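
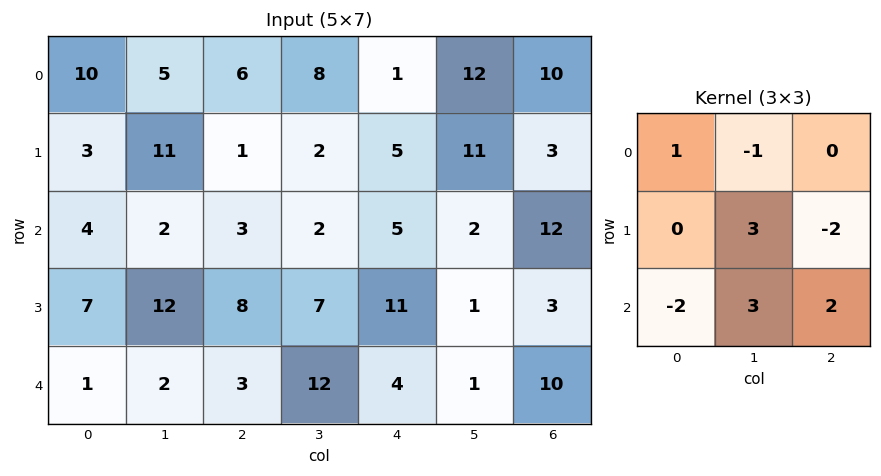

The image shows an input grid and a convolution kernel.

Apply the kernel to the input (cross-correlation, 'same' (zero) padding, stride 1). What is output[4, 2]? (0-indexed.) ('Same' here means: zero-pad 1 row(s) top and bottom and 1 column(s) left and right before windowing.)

-11

The receptive field on the zero-padded input at this output position is [12 8 7 / 2 3 12 / 0 0 0]. Elementwise product with the kernel and sum: 12·1 + 8·-1 + 3·3 + 12·-2 + 0·-2 + 0·3 + 0·2.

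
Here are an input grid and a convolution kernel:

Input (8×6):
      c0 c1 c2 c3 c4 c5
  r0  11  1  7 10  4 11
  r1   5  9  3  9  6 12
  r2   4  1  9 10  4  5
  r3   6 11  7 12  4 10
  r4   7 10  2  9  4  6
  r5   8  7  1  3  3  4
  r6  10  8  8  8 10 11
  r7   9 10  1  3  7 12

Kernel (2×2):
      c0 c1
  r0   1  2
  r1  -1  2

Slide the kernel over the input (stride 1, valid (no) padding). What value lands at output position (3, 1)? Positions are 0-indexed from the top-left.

19

The receptive field on the input at this output position is [11 7 / 10 2]. Elementwise product with the kernel and sum: 11·1 + 7·2 + 10·-1 + 2·2.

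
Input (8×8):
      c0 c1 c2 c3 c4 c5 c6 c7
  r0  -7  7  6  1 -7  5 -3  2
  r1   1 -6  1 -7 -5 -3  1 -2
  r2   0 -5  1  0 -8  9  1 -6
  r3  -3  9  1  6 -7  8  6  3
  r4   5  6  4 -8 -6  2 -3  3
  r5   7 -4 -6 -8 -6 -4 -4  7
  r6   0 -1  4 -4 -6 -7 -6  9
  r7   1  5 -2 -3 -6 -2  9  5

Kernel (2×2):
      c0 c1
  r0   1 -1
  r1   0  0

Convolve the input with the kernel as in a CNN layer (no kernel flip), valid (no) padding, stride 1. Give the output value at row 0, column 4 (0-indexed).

-12

The receptive field on the input at this output position is [-7 5 / -5 -3]. Elementwise product with the kernel and sum: -7·1 + 5·-1.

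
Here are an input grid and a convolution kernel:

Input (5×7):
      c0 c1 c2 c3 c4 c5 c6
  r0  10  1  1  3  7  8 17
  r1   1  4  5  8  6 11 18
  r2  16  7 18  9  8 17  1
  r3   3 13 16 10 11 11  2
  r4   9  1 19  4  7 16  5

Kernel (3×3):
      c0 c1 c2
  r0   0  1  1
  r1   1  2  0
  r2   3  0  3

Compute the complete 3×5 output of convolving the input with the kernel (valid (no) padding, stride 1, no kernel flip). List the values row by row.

113 66 109 113 80
96 125 131 105 110
138 87 131 117 87

Output[0,0]: The receptive field on the input at this output position is [10 1 1 / 1 4 5 / 16 7 18]. Elementwise product with the kernel and sum: 1·1 + 1·1 + 1·1 + 4·2 + 16·3 + 18·3.
Output[0,1]: The receptive field on the input at this output position is [1 1 3 / 4 5 8 / 7 18 9]. Elementwise product with the kernel and sum: 1·1 + 3·1 + 4·1 + 5·2 + 7·3 + 9·3.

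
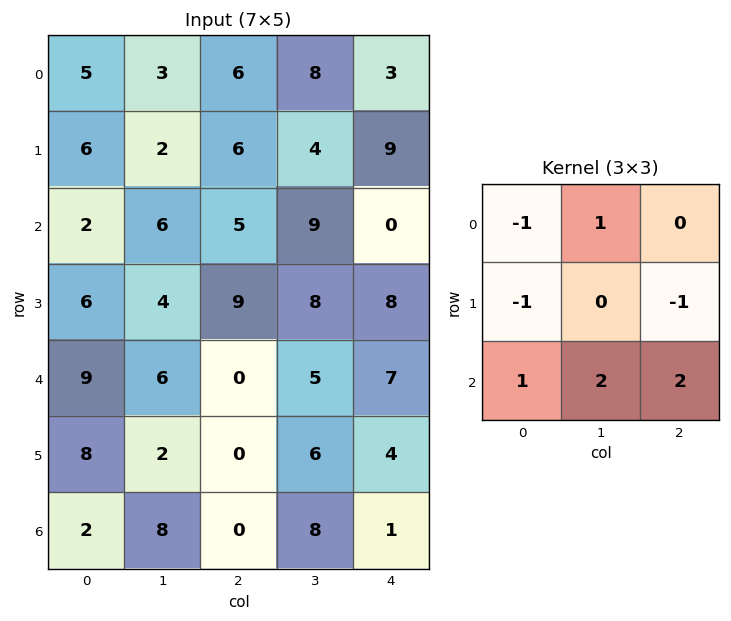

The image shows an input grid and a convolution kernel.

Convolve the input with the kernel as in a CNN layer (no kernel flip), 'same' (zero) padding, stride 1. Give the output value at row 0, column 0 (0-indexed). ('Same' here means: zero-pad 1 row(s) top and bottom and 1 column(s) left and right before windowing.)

13

The receptive field on the zero-padded input at this output position is [0 0 0 / 0 5 3 / 0 6 2]. Elementwise product with the kernel and sum: 0·-1 + 0·1 + 0·-1 + 3·-1 + 0·1 + 6·2 + 2·2.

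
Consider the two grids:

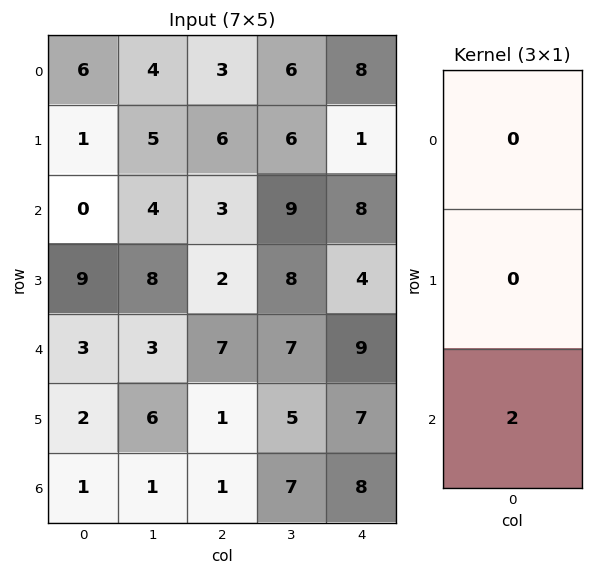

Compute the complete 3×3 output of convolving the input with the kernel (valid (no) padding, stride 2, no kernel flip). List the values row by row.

0 6 16
6 14 18
2 2 16

Output[0,0]: The receptive field on the input at this output position is [6 / 1 / 0]. Elementwise product with the kernel and sum: 0·2.
Output[0,1]: The receptive field on the input at this output position is [3 / 6 / 3]. Elementwise product with the kernel and sum: 3·2.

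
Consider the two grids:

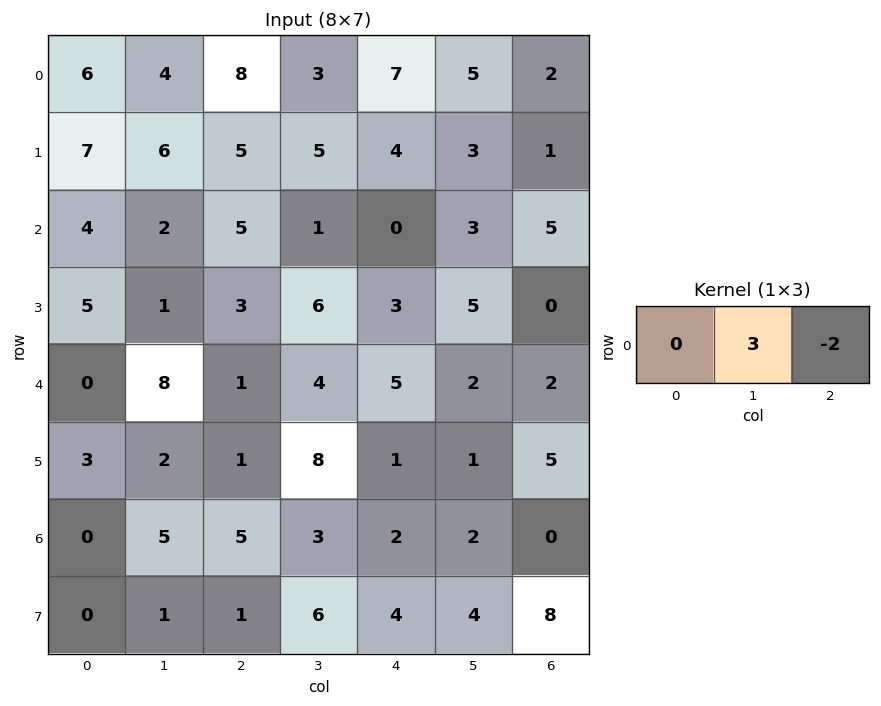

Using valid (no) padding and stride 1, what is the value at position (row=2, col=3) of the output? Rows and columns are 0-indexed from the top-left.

-6

The receptive field on the input at this output position is [1 0 3]. Elementwise product with the kernel and sum: 0·3 + 3·-2.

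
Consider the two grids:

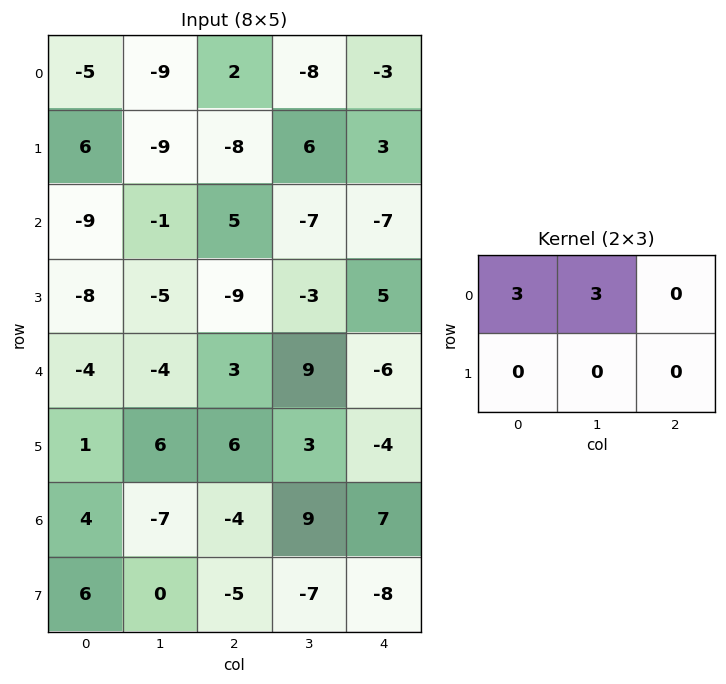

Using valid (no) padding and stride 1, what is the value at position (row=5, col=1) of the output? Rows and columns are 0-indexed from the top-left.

36

The receptive field on the input at this output position is [6 6 3 / -7 -4 9]. Elementwise product with the kernel and sum: 6·3 + 6·3.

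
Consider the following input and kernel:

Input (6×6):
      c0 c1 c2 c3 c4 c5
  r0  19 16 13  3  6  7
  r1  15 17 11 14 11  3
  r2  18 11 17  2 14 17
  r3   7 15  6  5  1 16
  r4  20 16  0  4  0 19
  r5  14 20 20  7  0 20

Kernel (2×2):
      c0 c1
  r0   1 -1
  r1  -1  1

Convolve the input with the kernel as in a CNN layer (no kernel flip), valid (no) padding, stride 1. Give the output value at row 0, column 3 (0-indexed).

The receptive field on the input at this output position is [3 6 / 14 11]. Elementwise product with the kernel and sum: 3·1 + 6·-1 + 14·-1 + 11·1.

-6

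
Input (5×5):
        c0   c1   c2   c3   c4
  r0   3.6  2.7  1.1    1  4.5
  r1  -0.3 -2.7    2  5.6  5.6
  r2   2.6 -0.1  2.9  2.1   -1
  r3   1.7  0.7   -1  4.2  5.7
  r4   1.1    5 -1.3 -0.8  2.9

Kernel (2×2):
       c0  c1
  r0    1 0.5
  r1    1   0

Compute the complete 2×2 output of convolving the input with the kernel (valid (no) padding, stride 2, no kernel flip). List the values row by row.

4.65 3.6
4.25 2.95

Output[0,0]: The receptive field on the input at this output position is [3.6 2.7 / -0.3 -2.7]. Elementwise product with the kernel and sum: 3.6·1 + 2.7·0.5 + -0.3·1.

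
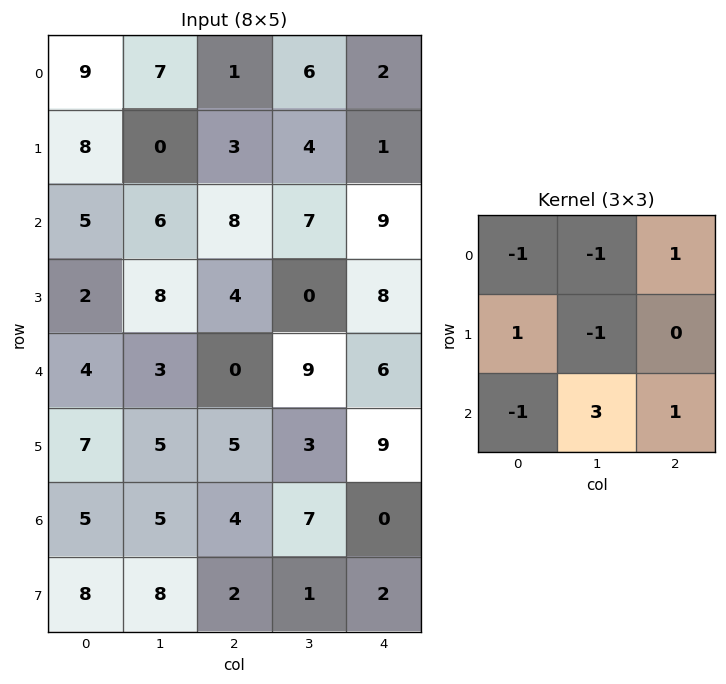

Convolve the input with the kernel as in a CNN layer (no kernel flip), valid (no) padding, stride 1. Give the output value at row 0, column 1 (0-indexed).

20

The receptive field on the input at this output position is [7 1 6 / 0 3 4 / 6 8 7]. Elementwise product with the kernel and sum: 7·-1 + 1·-1 + 6·1 + 0·1 + 3·-1 + 6·-1 + 8·3 + 7·1.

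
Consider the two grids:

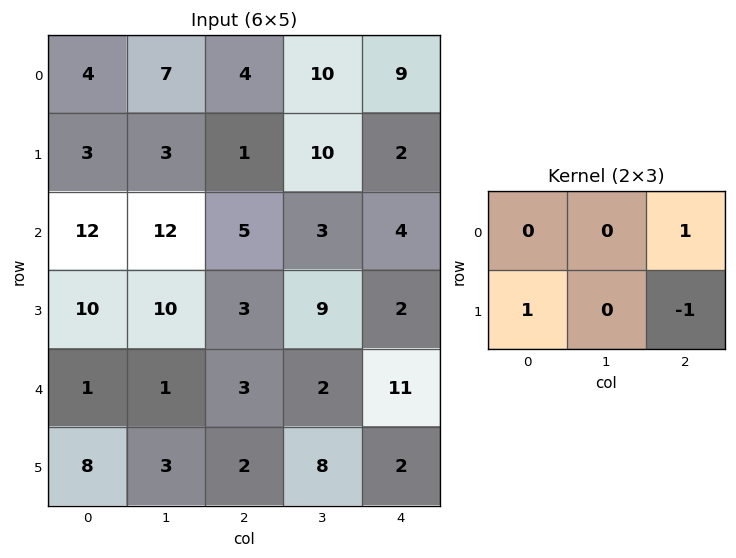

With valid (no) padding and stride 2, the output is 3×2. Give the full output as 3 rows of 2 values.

6 8
12 5
9 11

Output[0,0]: The receptive field on the input at this output position is [4 7 4 / 3 3 1]. Elementwise product with the kernel and sum: 4·1 + 3·1 + 1·-1.
Output[0,1]: The receptive field on the input at this output position is [4 10 9 / 1 10 2]. Elementwise product with the kernel and sum: 9·1 + 1·1 + 2·-1.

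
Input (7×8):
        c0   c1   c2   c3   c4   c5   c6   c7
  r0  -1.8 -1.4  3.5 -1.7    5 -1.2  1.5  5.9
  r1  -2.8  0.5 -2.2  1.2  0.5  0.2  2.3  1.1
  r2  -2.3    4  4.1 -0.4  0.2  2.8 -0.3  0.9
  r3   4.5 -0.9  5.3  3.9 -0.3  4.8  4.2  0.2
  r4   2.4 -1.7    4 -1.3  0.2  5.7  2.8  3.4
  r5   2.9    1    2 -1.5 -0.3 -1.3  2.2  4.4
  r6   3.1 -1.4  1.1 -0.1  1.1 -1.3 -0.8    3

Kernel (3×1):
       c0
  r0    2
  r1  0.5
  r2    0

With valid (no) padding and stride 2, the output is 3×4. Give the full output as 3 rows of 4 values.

Output[0,0]: The receptive field on the input at this output position is [-1.8 / -2.8 / -2.3]. Elementwise product with the kernel and sum: -1.8·2 + -2.8·0.5.

-5 5.9 10.25 4.15
-2.35 10.85 0.25 1.5
6.25 9 0.25 6.7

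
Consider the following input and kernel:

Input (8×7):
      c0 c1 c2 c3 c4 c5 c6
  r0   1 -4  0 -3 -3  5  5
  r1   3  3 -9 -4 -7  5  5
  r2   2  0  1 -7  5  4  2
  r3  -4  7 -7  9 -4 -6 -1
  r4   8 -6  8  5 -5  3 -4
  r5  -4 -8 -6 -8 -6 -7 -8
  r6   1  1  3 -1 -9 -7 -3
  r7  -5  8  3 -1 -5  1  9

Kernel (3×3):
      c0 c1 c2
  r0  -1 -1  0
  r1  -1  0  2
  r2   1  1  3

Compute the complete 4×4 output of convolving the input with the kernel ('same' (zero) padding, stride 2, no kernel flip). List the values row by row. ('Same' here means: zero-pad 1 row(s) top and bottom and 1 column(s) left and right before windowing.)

4 -20 17 5
14 19 13 -21
-36 -22 -39 -11
25 19 -2 32

Output[0,0]: The receptive field on the zero-padded input at this output position is [0 0 0 / 0 1 -4 / 0 3 3]. Elementwise product with the kernel and sum: 0·-1 + 0·-1 + 0·-1 + -4·2 + 0·1 + 3·1 + 3·3.
Output[0,1]: The receptive field on the zero-padded input at this output position is [0 0 0 / -4 0 -3 / 3 -9 -4]. Elementwise product with the kernel and sum: 0·-1 + 0·-1 + -4·-1 + -3·2 + 3·1 + -9·1 + -4·3.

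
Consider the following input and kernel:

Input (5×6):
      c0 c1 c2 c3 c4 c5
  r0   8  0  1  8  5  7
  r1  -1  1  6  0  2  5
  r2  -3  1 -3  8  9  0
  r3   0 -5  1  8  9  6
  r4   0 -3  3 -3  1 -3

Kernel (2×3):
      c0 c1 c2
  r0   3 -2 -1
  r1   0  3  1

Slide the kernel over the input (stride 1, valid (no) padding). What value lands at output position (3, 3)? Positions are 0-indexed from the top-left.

0

The receptive field on the input at this output position is [8 9 6 / -3 1 -3]. Elementwise product with the kernel and sum: 8·3 + 9·-2 + 6·-1 + 1·3 + -3·1.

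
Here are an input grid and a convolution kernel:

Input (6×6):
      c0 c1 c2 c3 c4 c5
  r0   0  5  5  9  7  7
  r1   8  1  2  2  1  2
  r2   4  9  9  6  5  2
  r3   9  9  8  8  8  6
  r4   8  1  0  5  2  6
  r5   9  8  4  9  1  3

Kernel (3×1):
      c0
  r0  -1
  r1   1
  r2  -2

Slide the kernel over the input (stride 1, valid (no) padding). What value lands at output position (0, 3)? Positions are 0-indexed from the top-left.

-19

The receptive field on the input at this output position is [9 / 2 / 6]. Elementwise product with the kernel and sum: 9·-1 + 2·1 + 6·-2.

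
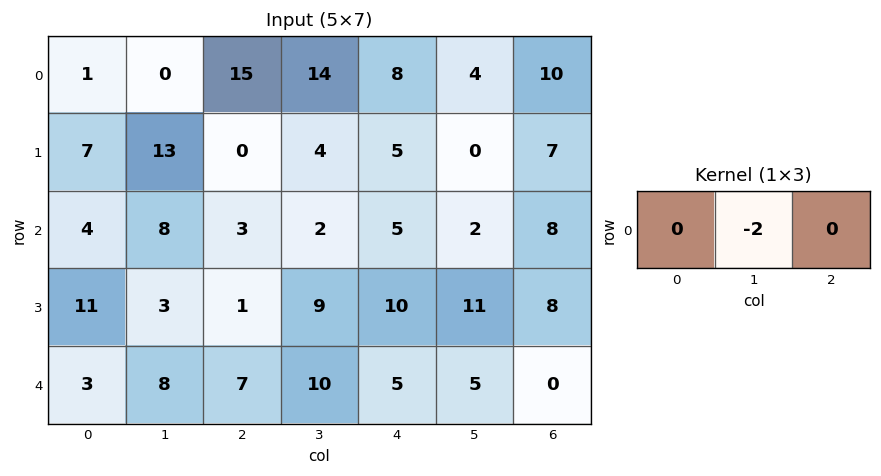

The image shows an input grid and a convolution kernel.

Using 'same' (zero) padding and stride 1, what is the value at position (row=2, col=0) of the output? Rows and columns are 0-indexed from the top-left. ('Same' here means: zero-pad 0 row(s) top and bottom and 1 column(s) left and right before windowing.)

The receptive field on the zero-padded input at this output position is [0 4 8]. Elementwise product with the kernel and sum: 4·-2.

-8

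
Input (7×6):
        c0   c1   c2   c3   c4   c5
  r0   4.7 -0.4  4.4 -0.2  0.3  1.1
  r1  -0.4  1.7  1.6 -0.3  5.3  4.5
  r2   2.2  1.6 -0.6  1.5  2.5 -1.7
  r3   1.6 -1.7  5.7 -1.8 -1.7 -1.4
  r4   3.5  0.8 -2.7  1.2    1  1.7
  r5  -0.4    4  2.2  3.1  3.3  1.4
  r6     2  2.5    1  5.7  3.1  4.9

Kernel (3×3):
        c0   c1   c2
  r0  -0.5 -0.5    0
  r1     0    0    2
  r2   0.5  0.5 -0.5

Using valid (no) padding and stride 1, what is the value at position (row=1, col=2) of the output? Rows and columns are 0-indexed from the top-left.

7.15

The receptive field on the input at this output position is [1.6 -0.3 5.3 / -0.6 1.5 2.5 / 5.7 -1.8 -1.7]. Elementwise product with the kernel and sum: 1.6·-0.5 + -0.3·-0.5 + 2.5·2 + 5.7·0.5 + -1.8·0.5 + -1.7·-0.5.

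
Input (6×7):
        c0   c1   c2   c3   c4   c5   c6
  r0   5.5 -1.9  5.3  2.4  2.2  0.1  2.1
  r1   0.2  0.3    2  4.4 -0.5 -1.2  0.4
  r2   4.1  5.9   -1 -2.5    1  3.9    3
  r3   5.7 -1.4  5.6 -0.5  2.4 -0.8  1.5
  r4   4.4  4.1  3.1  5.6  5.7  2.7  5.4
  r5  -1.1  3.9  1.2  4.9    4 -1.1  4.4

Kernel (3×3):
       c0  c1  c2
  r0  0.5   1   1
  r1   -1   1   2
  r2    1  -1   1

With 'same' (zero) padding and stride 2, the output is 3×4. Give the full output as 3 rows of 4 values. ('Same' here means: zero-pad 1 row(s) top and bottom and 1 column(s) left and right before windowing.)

Output[0,0]: The receptive field on the zero-padded input at this output position is [0 0 0 / 0 5.5 -1.9 / 0 0.2 0.3]. Elementwise product with the kernel and sum: 0·0.5 + 0·1 + 0·1 + 0·-1 + 5.5·1 + -1.9·2 + 0·1 + 0.2·-1 + 0.3·1.

1.8 14.7 3.7 0.4
9.3 -12.85 8.1 -3.4
21.9 22.2 6.65 -1.7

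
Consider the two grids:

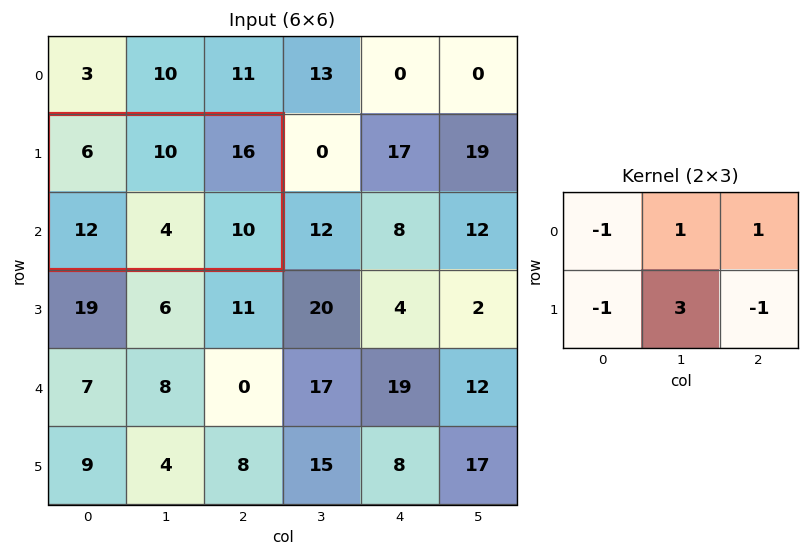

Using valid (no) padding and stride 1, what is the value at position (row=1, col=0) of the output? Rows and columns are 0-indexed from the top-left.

10

The receptive field on the input at this output position is [6 10 16 / 12 4 10]. Elementwise product with the kernel and sum: 6·-1 + 10·1 + 16·1 + 12·-1 + 4·3 + 10·-1.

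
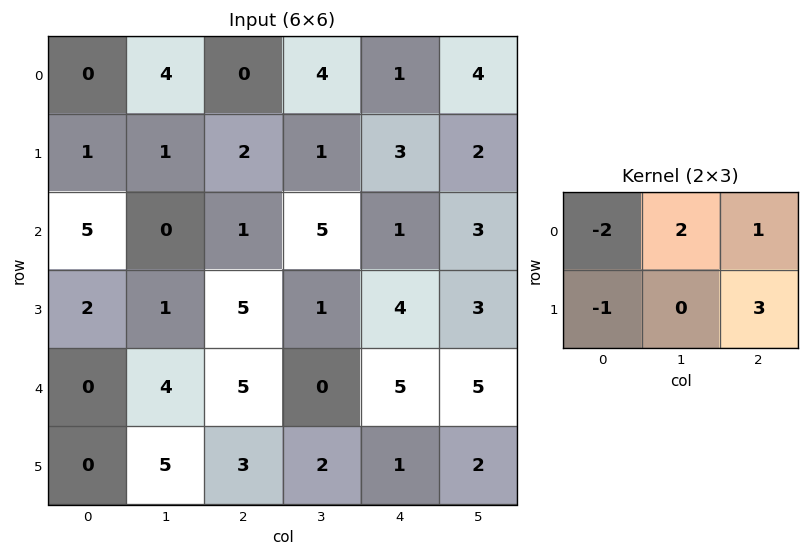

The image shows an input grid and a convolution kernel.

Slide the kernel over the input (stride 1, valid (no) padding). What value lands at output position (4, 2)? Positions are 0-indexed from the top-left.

The receptive field on the input at this output position is [5 0 5 / 3 2 1]. Elementwise product with the kernel and sum: 5·-2 + 0·2 + 5·1 + 3·-1 + 1·3.

-5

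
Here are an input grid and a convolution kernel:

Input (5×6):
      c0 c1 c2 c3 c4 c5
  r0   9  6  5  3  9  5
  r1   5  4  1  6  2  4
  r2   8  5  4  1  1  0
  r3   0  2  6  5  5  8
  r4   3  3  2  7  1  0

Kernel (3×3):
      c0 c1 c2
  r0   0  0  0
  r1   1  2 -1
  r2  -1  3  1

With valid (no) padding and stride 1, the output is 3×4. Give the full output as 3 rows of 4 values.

23 8 11 8
26 33 19 21
6 19 31 3

Output[0,0]: The receptive field on the input at this output position is [9 6 5 / 5 4 1 / 8 5 4]. Elementwise product with the kernel and sum: 5·1 + 4·2 + 1·-1 + 8·-1 + 5·3 + 4·1.
Output[0,1]: The receptive field on the input at this output position is [6 5 3 / 4 1 6 / 5 4 1]. Elementwise product with the kernel and sum: 4·1 + 1·2 + 6·-1 + 5·-1 + 4·3 + 1·1.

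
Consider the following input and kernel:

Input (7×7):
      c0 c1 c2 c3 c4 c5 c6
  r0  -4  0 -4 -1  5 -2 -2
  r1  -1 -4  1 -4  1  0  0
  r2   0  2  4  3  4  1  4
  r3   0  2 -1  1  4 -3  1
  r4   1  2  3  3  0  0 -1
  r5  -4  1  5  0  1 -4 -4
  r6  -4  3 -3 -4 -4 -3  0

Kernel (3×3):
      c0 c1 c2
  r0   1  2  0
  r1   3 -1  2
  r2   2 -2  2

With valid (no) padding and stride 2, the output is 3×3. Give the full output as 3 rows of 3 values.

Output[0,0]: The receptive field on the input at this output position is [-4 0 -4 / -1 -4 1 / 0 2 4]. Elementwise product with the kernel and sum: -4·1 + 0·2 + -1·3 + -4·-1 + 1·2 + 0·2 + 2·-2 + 4·2.
Output[0,1]: The receptive field on the input at this output position is [-4 -1 5 / 1 -4 1 / 4 3 4]. Elementwise product with the kernel and sum: -4·1 + -1·2 + 1·3 + -4·-1 + 1·2 + 4·2 + 3·-2 + 4·2.

3 13 18
4 14 21
-18 20 -3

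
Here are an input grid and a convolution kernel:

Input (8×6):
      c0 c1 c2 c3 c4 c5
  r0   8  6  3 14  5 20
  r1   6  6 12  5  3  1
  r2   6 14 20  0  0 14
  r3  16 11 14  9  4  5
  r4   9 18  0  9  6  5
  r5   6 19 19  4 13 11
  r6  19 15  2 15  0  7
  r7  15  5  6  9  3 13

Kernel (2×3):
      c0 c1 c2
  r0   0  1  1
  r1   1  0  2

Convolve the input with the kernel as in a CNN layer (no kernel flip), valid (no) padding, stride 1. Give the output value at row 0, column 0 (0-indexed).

39

The receptive field on the input at this output position is [8 6 3 / 6 6 12]. Elementwise product with the kernel and sum: 6·1 + 3·1 + 6·1 + 12·2.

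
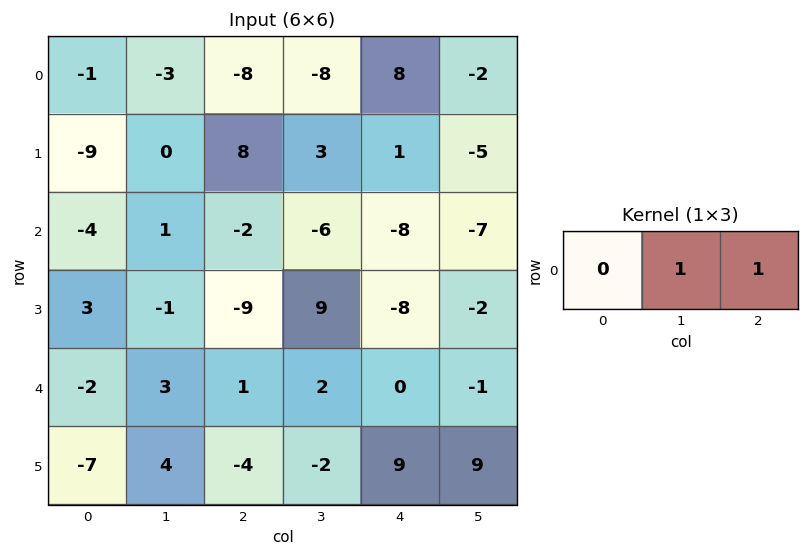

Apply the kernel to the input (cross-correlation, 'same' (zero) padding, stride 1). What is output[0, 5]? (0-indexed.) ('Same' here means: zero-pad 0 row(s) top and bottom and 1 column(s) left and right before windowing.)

-2

The receptive field on the zero-padded input at this output position is [8 -2 0]. Elementwise product with the kernel and sum: -2·1 + 0·1.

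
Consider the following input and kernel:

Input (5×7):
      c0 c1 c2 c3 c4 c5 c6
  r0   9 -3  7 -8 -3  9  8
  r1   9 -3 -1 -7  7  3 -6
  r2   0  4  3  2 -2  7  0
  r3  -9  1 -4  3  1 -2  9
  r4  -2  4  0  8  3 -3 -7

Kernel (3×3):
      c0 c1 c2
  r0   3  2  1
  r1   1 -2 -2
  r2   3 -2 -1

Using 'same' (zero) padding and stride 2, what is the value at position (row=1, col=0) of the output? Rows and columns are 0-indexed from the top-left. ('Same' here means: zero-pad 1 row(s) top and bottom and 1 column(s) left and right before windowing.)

The receptive field on the zero-padded input at this output position is [0 9 -3 / 0 0 4 / 0 -9 1]. Elementwise product with the kernel and sum: 0·3 + 9·2 + -3·1 + 0·1 + 0·-2 + 4·-2 + 0·3 + -9·-2 + 1·-1.

24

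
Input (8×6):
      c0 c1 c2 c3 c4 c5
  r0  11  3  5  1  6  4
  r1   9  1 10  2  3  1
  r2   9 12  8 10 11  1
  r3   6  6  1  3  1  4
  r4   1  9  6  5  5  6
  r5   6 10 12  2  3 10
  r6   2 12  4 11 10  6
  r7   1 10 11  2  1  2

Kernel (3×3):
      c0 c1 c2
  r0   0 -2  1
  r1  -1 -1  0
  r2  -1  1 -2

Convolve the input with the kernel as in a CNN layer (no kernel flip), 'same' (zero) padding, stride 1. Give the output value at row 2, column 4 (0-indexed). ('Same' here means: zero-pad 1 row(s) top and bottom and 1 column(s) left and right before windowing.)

The receptive field on the zero-padded input at this output position is [2 3 1 / 10 11 1 / 3 1 4]. Elementwise product with the kernel and sum: 3·-2 + 1·1 + 10·-1 + 11·-1 + 3·-1 + 1·1 + 4·-2.

-36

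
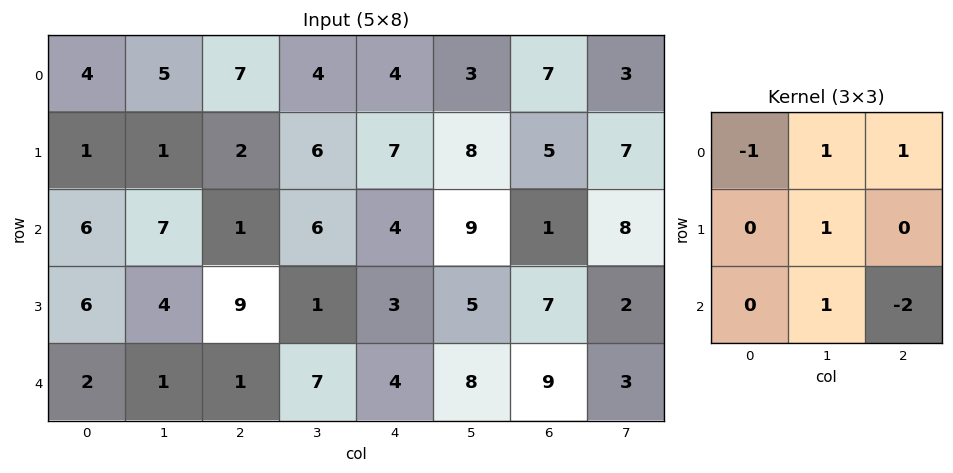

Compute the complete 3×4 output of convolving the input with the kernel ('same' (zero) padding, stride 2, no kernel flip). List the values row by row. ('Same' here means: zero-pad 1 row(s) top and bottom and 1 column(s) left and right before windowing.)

3 -3 -5 -2
6 15 6 8
12 7 11 13

Output[0,0]: The receptive field on the zero-padded input at this output position is [0 0 0 / 0 4 5 / 0 1 1]. Elementwise product with the kernel and sum: 0·-1 + 0·1 + 0·1 + 4·1 + 1·1 + 1·-2.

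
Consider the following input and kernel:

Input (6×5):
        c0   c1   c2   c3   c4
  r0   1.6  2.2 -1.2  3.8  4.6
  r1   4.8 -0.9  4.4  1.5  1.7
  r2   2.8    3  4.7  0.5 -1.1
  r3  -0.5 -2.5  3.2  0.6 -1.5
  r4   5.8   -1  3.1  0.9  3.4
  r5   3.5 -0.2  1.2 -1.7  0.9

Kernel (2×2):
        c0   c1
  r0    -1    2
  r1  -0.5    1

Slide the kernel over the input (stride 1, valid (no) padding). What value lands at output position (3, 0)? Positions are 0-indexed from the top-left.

The receptive field on the input at this output position is [-0.5 -2.5 / 5.8 -1]. Elementwise product with the kernel and sum: -0.5·-1 + -2.5·2 + 5.8·-0.5 + -1·1.

-8.4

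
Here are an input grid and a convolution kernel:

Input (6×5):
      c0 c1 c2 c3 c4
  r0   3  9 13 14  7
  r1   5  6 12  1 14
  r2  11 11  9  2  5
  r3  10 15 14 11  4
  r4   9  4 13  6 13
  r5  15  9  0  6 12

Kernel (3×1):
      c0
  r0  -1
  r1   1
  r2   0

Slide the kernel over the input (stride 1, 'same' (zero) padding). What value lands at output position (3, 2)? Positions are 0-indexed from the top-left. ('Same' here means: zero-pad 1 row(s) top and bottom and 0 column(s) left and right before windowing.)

5

The receptive field on the zero-padded input at this output position is [9 / 14 / 13]. Elementwise product with the kernel and sum: 9·-1 + 14·1.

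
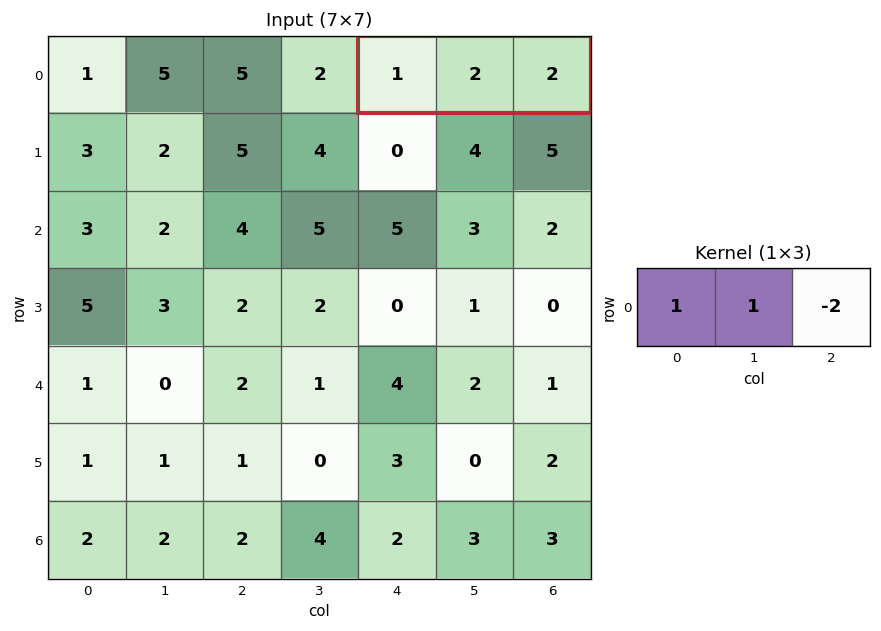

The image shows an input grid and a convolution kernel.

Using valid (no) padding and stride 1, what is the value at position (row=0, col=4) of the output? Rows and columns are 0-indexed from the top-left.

The receptive field on the input at this output position is [1 2 2]. Elementwise product with the kernel and sum: 1·1 + 2·1 + 2·-2.

-1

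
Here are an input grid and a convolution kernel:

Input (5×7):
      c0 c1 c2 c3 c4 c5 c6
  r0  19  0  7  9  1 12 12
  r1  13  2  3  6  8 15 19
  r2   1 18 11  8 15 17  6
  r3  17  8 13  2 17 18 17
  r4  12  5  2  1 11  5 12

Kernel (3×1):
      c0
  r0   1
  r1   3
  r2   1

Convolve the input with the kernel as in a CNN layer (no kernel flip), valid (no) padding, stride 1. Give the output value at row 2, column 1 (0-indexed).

The receptive field on the input at this output position is [18 / 8 / 5]. Elementwise product with the kernel and sum: 18·1 + 8·3 + 5·1.

47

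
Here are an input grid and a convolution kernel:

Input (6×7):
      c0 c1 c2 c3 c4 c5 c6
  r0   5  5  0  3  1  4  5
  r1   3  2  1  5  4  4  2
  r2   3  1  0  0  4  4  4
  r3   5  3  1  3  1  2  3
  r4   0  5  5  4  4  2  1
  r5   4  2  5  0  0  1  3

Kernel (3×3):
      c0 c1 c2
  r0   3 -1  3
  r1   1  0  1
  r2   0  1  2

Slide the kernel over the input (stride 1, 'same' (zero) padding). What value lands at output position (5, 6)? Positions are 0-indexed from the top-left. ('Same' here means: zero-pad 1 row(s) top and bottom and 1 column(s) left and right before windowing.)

The receptive field on the zero-padded input at this output position is [2 1 0 / 1 3 0 / 0 0 0]. Elementwise product with the kernel and sum: 2·3 + 1·-1 + 0·3 + 1·1 + 0·1 + 0·1 + 0·2.

6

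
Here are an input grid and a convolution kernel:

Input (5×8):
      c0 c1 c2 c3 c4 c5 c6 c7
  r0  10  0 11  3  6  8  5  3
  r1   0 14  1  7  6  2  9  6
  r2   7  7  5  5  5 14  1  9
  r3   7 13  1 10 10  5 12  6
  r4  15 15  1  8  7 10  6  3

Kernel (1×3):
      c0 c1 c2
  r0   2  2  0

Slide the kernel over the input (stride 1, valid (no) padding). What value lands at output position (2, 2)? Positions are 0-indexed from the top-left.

The receptive field on the input at this output position is [5 5 5]. Elementwise product with the kernel and sum: 5·2 + 5·2.

20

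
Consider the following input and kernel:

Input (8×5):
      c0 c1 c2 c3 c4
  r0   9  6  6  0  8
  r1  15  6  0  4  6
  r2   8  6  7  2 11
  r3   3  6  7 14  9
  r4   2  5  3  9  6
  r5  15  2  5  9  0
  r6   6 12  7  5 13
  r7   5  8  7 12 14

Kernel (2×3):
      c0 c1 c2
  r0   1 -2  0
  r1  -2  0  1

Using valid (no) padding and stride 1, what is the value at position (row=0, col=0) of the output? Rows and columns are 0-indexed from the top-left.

The receptive field on the input at this output position is [9 6 6 / 15 6 0]. Elementwise product with the kernel and sum: 9·1 + 6·-2 + 15·-2 + 0·1.

-33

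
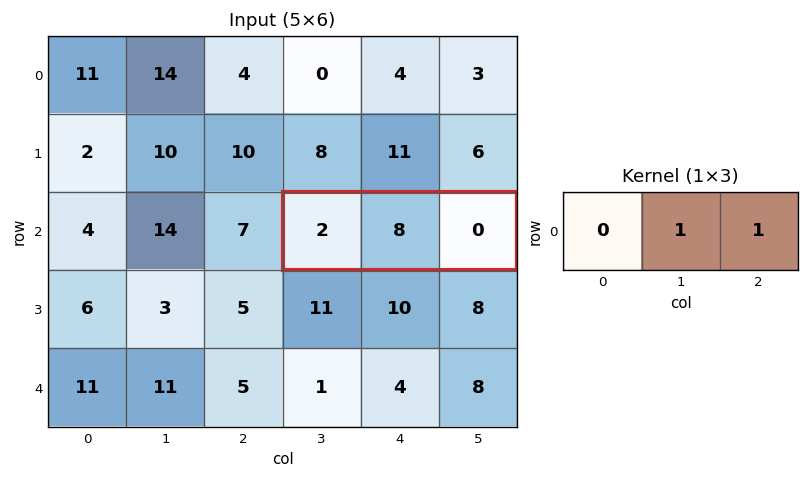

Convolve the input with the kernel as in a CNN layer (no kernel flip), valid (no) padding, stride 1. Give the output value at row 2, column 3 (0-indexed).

The receptive field on the input at this output position is [2 8 0]. Elementwise product with the kernel and sum: 8·1 + 0·1.

8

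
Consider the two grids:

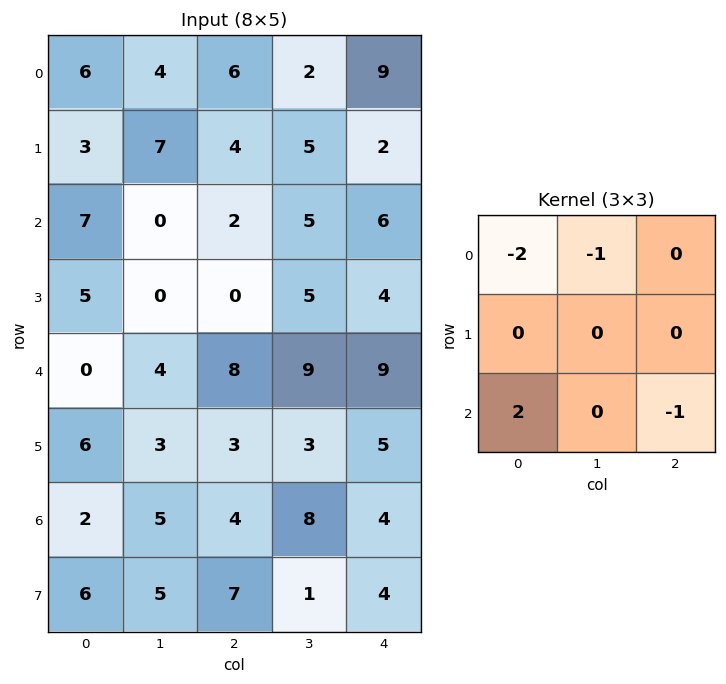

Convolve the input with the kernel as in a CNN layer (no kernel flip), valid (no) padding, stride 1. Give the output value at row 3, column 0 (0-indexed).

-1

The receptive field on the input at this output position is [5 0 0 / 0 4 8 / 6 3 3]. Elementwise product with the kernel and sum: 5·-2 + 0·-1 + 6·2 + 3·-1.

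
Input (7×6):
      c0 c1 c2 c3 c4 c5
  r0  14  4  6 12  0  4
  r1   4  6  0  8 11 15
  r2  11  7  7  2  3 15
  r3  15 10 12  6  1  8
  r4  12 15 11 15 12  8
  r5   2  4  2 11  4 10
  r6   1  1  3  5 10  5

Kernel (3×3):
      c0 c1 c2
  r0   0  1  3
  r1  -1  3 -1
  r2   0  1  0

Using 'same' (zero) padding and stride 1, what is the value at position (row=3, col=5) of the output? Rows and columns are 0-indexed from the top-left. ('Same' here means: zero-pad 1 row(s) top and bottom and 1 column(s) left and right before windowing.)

The receptive field on the zero-padded input at this output position is [3 15 0 / 1 8 0 / 12 8 0]. Elementwise product with the kernel and sum: 15·1 + 0·3 + 1·-1 + 8·3 + 0·-1 + 8·1.

46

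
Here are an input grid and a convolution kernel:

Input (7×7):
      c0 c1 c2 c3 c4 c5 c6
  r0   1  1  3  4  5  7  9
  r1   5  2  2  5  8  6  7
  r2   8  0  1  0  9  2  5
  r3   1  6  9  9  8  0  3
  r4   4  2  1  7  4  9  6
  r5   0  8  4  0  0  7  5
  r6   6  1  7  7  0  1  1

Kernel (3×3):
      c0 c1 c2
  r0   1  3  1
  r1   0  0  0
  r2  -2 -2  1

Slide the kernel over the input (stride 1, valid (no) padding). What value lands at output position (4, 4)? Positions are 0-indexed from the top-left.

The receptive field on the input at this output position is [4 9 6 / 0 7 5 / 0 1 1]. Elementwise product with the kernel and sum: 4·1 + 9·3 + 6·1 + 0·-2 + 1·-2 + 1·1.

36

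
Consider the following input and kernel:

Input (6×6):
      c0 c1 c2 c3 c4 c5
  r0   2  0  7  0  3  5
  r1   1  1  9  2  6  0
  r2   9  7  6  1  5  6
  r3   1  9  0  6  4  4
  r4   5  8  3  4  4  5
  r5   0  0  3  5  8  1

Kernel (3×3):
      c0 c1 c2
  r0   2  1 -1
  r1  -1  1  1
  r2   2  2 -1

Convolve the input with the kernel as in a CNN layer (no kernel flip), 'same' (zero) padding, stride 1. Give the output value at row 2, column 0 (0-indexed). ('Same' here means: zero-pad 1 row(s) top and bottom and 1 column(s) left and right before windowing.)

The receptive field on the zero-padded input at this output position is [0 1 1 / 0 9 7 / 0 1 9]. Elementwise product with the kernel and sum: 0·2 + 1·1 + 1·-1 + 0·-1 + 9·1 + 7·1 + 0·2 + 1·2 + 9·-1.

9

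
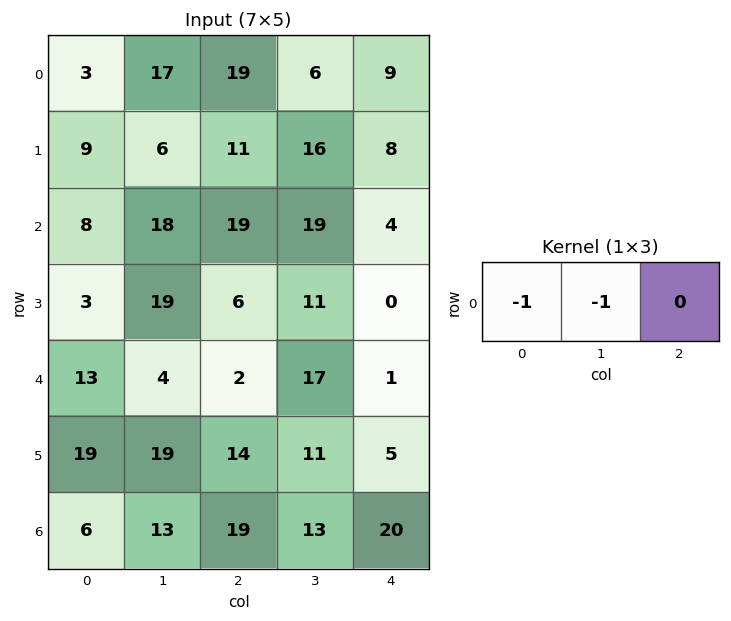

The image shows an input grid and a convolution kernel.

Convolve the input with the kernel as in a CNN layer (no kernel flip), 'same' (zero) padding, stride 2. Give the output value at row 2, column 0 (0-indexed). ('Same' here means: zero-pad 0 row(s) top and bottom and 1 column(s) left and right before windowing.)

-13

The receptive field on the zero-padded input at this output position is [0 13 4]. Elementwise product with the kernel and sum: 0·-1 + 13·-1.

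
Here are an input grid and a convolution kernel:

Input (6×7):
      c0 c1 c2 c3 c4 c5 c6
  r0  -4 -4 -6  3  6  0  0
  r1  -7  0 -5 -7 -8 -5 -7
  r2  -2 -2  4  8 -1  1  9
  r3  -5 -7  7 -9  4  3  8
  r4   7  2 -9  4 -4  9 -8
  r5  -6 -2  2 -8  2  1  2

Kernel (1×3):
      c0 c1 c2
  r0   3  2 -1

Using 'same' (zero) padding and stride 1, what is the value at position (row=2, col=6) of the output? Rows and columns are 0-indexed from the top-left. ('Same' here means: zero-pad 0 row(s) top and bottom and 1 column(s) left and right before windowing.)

The receptive field on the zero-padded input at this output position is [1 9 0]. Elementwise product with the kernel and sum: 1·3 + 9·2 + 0·-1.

21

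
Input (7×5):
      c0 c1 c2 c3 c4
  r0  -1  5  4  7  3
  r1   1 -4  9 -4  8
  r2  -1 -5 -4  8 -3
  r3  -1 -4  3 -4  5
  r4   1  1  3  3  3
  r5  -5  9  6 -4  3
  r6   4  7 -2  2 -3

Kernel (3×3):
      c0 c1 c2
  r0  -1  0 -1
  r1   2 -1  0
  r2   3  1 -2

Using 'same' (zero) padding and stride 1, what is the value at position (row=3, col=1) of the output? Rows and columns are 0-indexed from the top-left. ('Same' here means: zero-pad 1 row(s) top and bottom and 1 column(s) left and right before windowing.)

The receptive field on the zero-padded input at this output position is [-1 -5 -4 / -1 -4 3 / 1 1 3]. Elementwise product with the kernel and sum: -1·-1 + -4·-1 + -1·2 + -4·-1 + 1·3 + 1·1 + 3·-2.

5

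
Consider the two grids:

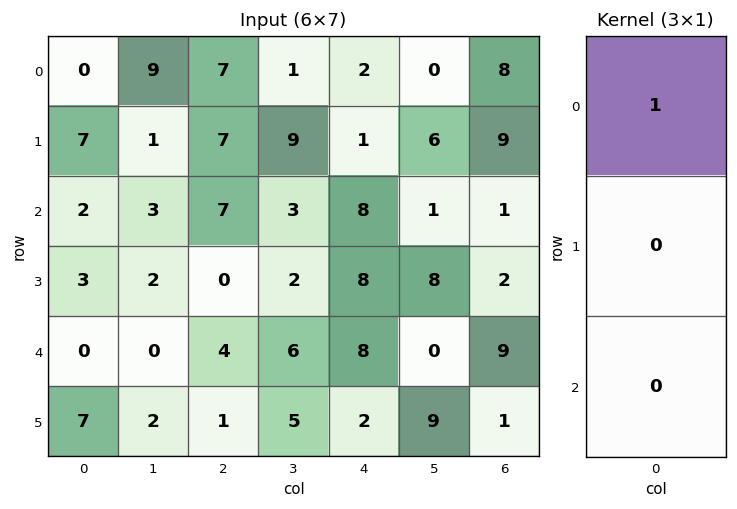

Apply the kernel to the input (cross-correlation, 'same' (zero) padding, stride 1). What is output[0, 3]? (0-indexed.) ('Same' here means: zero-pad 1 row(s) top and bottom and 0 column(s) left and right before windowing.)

0

The receptive field on the zero-padded input at this output position is [0 / 1 / 9]. Elementwise product with the kernel and sum: 0·1.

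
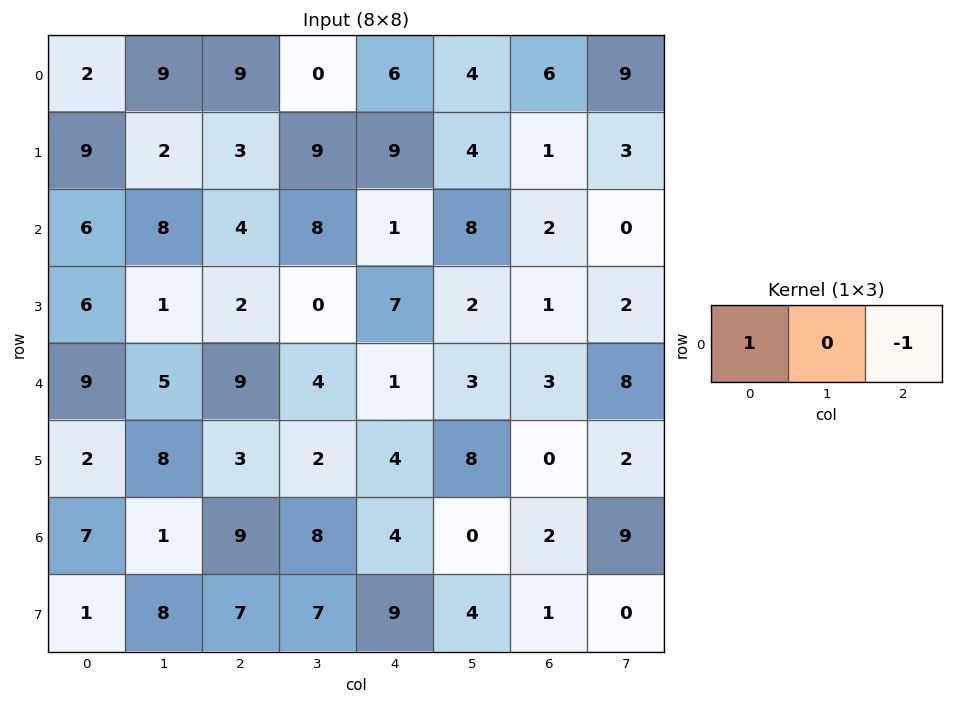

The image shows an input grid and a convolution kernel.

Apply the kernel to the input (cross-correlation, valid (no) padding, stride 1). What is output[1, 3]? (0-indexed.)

5

The receptive field on the input at this output position is [9 9 4]. Elementwise product with the kernel and sum: 9·1 + 4·-1.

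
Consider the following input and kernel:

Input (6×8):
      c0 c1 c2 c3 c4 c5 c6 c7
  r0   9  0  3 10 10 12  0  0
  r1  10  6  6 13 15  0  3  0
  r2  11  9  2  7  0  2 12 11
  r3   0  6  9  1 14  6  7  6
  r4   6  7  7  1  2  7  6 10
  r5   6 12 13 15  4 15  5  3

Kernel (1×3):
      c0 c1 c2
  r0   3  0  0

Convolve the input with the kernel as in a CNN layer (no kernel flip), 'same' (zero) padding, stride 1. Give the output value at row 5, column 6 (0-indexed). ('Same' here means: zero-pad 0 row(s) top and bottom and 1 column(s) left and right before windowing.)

The receptive field on the zero-padded input at this output position is [15 5 3]. Elementwise product with the kernel and sum: 15·3.

45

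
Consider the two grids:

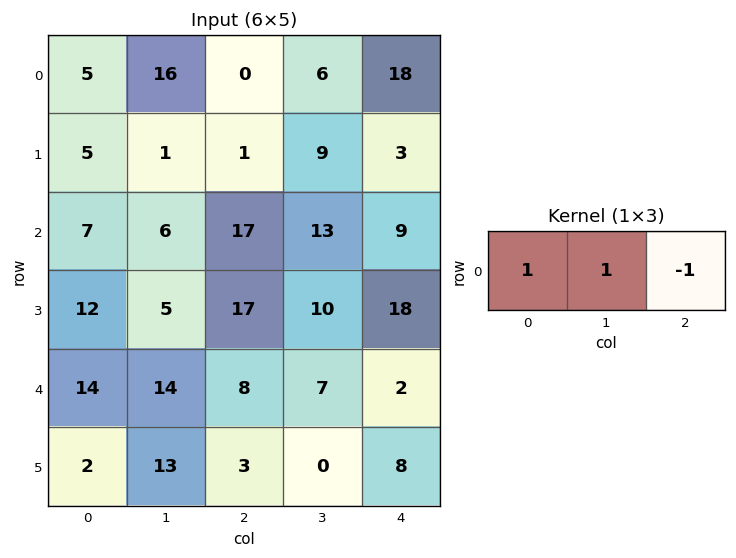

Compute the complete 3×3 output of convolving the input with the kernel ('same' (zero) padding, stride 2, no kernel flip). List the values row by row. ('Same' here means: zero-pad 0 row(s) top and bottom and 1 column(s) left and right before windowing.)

-11 10 24
1 10 22
0 15 9

Output[0,0]: The receptive field on the zero-padded input at this output position is [0 5 16]. Elementwise product with the kernel and sum: 0·1 + 5·1 + 16·-1.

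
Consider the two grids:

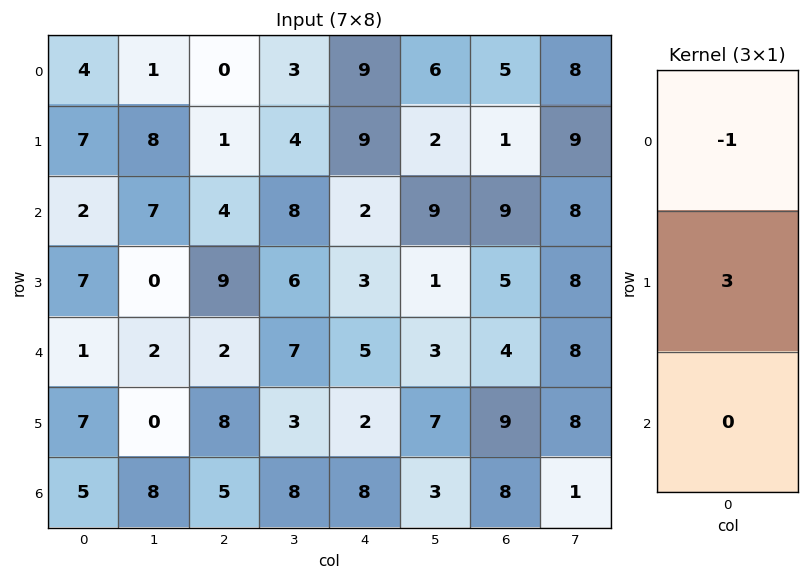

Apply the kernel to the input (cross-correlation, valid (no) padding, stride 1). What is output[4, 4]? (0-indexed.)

1

The receptive field on the input at this output position is [5 / 2 / 8]. Elementwise product with the kernel and sum: 5·-1 + 2·3.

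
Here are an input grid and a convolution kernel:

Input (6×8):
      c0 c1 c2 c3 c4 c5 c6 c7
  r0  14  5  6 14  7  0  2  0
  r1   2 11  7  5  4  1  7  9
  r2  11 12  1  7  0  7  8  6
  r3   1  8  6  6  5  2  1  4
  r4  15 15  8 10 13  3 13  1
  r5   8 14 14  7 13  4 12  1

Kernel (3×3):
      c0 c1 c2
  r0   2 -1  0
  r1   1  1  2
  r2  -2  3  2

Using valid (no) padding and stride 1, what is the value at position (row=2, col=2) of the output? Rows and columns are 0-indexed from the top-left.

The receptive field on the input at this output position is [1 7 0 / 6 6 5 / 8 10 13]. Elementwise product with the kernel and sum: 1·2 + 7·-1 + 6·1 + 6·1 + 5·2 + 8·-2 + 10·3 + 13·2.

57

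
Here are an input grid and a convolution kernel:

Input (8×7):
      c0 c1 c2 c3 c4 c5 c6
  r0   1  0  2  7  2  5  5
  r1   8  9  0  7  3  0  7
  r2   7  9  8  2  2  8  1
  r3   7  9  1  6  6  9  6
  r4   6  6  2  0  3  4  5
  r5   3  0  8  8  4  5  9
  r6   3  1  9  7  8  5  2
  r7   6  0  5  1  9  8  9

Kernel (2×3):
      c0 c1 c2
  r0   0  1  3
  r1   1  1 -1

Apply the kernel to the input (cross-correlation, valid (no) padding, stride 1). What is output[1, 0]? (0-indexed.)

The receptive field on the input at this output position is [8 9 0 / 7 9 8]. Elementwise product with the kernel and sum: 9·1 + 0·3 + 7·1 + 9·1 + 8·-1.

17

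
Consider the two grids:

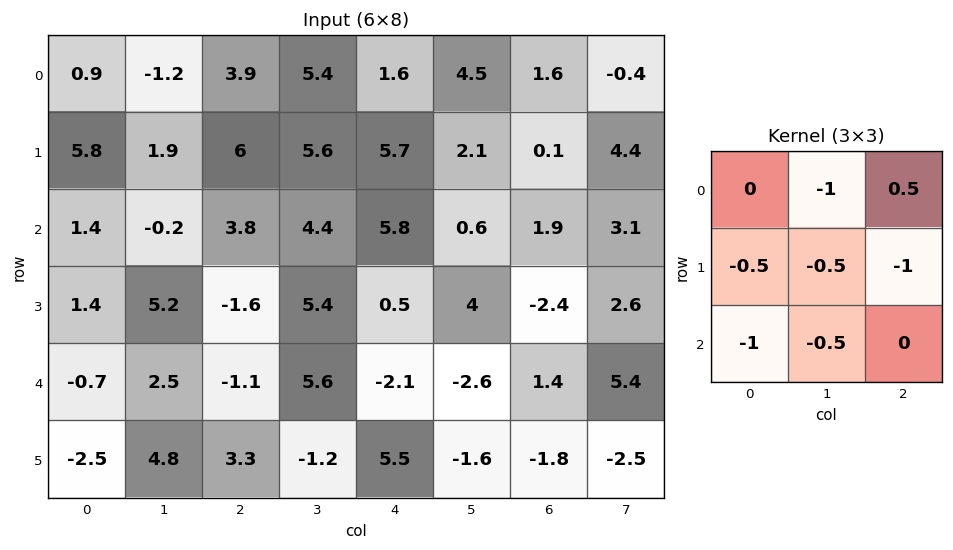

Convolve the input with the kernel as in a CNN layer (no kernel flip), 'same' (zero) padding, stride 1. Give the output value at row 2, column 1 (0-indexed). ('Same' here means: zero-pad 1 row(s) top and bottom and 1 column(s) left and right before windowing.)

-7.3

The receptive field on the zero-padded input at this output position is [5.8 1.9 6 / 1.4 -0.2 3.8 / 1.4 5.2 -1.6]. Elementwise product with the kernel and sum: 1.9·-1 + 6·0.5 + 1.4·-0.5 + -0.2·-0.5 + 3.8·-1 + 1.4·-1 + 5.2·-0.5.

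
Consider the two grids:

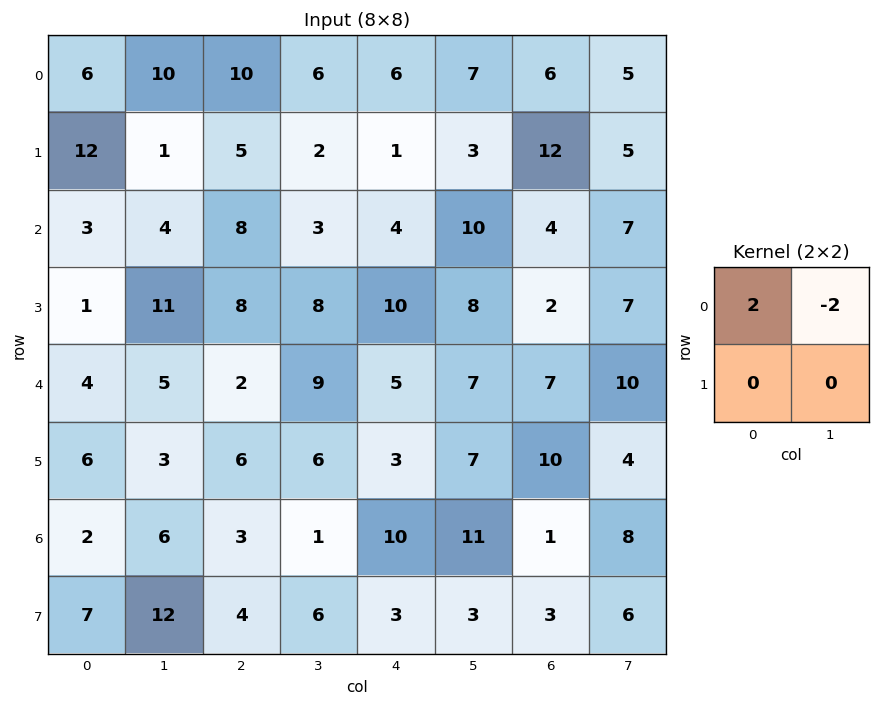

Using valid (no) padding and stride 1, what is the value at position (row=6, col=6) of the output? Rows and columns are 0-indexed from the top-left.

-14

The receptive field on the input at this output position is [1 8 / 3 6]. Elementwise product with the kernel and sum: 1·2 + 8·-2.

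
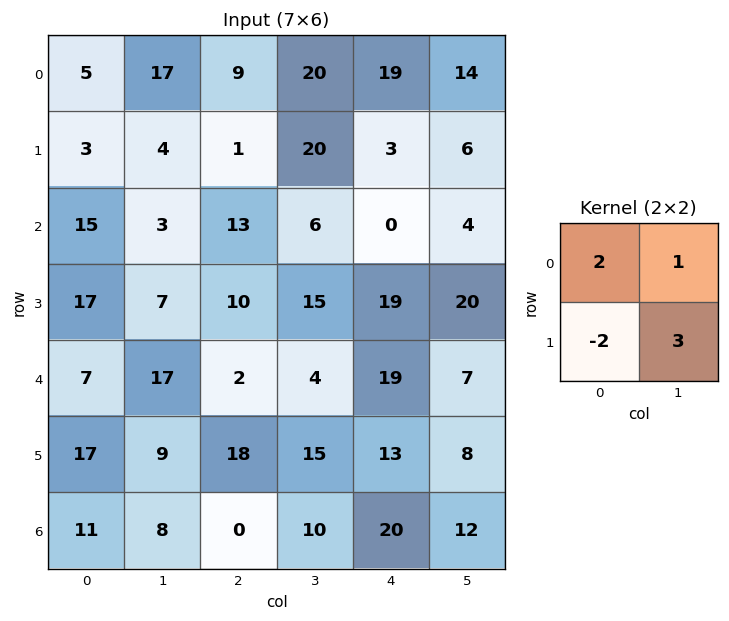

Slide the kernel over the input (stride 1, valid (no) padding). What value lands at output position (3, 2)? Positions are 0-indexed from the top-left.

The receptive field on the input at this output position is [10 15 / 2 4]. Elementwise product with the kernel and sum: 10·2 + 15·1 + 2·-2 + 4·3.

43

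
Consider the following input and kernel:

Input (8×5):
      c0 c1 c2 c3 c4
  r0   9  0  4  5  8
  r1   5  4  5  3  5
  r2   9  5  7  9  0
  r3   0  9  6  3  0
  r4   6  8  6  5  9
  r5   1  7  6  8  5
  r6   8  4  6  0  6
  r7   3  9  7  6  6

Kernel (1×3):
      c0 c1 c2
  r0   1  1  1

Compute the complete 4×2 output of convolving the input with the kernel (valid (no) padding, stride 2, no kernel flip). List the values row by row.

13 17
21 16
20 20
18 12

Output[0,0]: The receptive field on the input at this output position is [9 0 4]. Elementwise product with the kernel and sum: 9·1 + 0·1 + 4·1.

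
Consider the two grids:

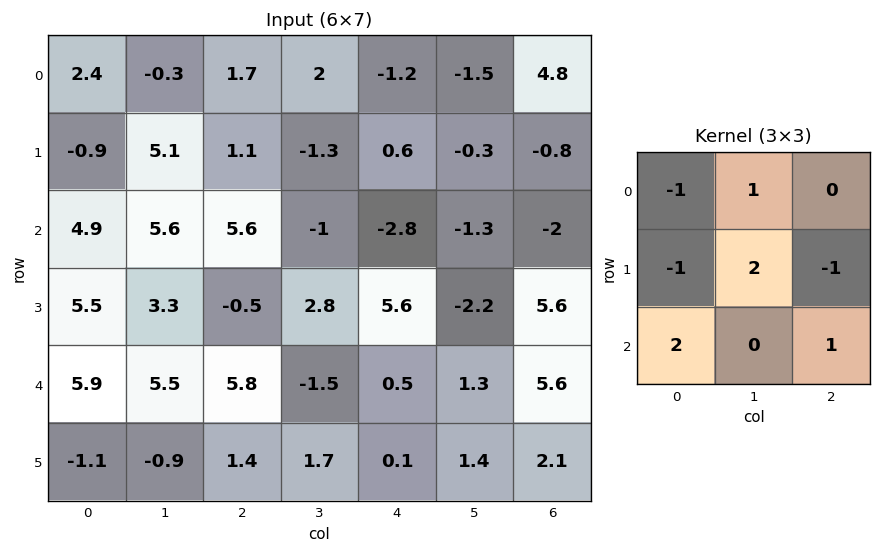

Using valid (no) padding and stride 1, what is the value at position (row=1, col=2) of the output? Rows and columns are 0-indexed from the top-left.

The receptive field on the input at this output position is [1.1 -1.3 0.6 / 5.6 -1 -2.8 / -0.5 2.8 5.6]. Elementwise product with the kernel and sum: 1.1·-1 + -1.3·1 + 5.6·-1 + -1·2 + -2.8·-1 + -0.5·2 + 5.6·1.

-2.6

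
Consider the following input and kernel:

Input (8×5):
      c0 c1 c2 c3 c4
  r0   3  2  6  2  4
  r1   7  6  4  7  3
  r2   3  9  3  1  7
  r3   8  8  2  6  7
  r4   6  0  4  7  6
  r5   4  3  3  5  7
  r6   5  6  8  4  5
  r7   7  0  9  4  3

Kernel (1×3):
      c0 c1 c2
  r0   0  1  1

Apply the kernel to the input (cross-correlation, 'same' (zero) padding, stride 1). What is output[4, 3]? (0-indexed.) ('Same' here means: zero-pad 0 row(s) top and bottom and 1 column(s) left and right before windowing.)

13

The receptive field on the zero-padded input at this output position is [4 7 6]. Elementwise product with the kernel and sum: 7·1 + 6·1.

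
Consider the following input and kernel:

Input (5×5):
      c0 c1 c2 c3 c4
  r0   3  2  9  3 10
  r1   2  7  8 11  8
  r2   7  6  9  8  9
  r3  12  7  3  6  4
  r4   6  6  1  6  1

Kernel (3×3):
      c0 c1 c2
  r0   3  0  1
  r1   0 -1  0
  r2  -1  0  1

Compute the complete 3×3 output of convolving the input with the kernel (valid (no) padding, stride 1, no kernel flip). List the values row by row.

13 3 26
-1 22 25
18 23 30

Output[0,0]: The receptive field on the input at this output position is [3 2 9 / 2 7 8 / 7 6 9]. Elementwise product with the kernel and sum: 3·3 + 9·1 + 7·-1 + 7·-1 + 9·1.
Output[0,1]: The receptive field on the input at this output position is [2 9 3 / 7 8 11 / 6 9 8]. Elementwise product with the kernel and sum: 2·3 + 3·1 + 8·-1 + 6·-1 + 8·1.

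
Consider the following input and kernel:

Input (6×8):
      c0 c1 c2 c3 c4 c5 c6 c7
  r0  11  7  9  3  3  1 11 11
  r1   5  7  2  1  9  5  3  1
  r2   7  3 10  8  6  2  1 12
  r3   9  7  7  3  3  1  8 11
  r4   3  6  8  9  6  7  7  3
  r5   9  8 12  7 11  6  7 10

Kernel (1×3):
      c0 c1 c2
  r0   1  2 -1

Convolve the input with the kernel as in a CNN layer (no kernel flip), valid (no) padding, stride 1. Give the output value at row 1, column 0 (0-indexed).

The receptive field on the input at this output position is [5 7 2]. Elementwise product with the kernel and sum: 5·1 + 7·2 + 2·-1.

17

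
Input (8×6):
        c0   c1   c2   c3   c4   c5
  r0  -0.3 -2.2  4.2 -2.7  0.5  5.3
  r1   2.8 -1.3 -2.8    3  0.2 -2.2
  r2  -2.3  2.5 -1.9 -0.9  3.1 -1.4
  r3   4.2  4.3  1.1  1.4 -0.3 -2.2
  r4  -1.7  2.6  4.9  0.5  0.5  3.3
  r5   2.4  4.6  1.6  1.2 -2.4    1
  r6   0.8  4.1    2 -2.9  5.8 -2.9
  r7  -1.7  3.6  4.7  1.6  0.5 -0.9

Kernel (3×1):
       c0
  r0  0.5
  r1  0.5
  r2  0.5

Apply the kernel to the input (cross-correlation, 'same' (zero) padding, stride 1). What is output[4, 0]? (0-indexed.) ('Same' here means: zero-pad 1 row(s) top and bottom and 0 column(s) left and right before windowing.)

The receptive field on the zero-padded input at this output position is [4.2 / -1.7 / 2.4]. Elementwise product with the kernel and sum: 4.2·0.5 + -1.7·0.5 + 2.4·0.5.

2.45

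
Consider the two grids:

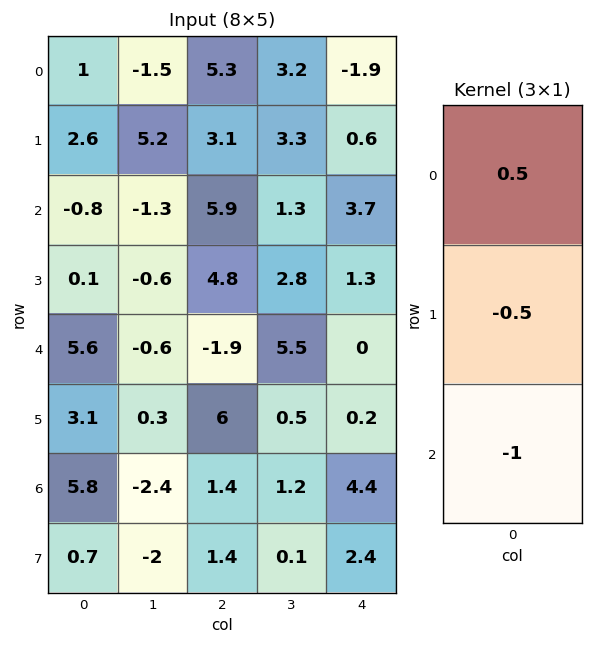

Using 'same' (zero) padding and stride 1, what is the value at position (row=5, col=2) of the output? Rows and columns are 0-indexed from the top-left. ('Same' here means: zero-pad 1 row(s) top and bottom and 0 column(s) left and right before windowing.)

The receptive field on the zero-padded input at this output position is [-1.9 / 6 / 1.4]. Elementwise product with the kernel and sum: -1.9·0.5 + 6·-0.5 + 1.4·-1.

-5.35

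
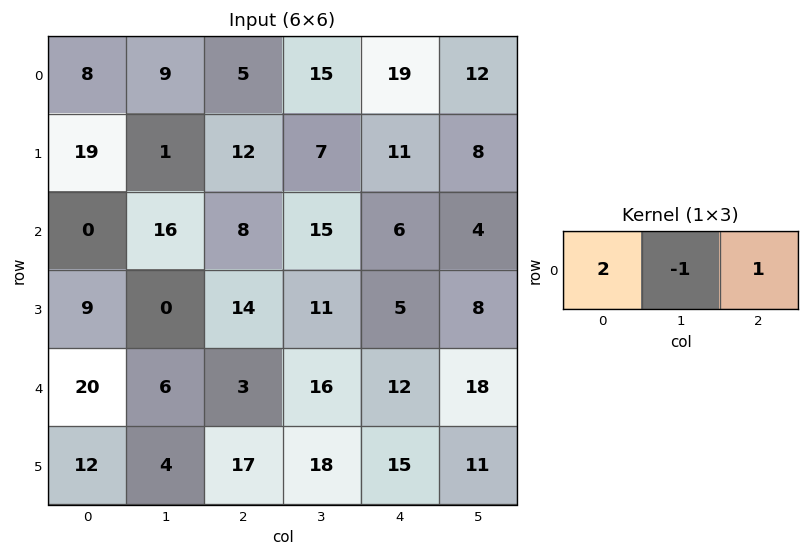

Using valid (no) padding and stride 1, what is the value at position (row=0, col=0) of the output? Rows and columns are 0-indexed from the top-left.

The receptive field on the input at this output position is [8 9 5]. Elementwise product with the kernel and sum: 8·2 + 9·-1 + 5·1.

12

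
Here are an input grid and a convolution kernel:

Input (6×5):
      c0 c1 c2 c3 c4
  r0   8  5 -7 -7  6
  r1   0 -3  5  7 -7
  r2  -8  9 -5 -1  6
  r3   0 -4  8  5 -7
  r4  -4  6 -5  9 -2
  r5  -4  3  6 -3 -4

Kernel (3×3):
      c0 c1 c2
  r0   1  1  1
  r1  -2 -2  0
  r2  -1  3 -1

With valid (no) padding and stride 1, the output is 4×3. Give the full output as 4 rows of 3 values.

52 -36 -36
-20 24 31
31 -35 8
7 25 -13

Output[0,0]: The receptive field on the input at this output position is [8 5 -7 / 0 -3 5 / -8 9 -5]. Elementwise product with the kernel and sum: 8·1 + 5·1 + -7·1 + 0·-2 + -3·-2 + -8·-1 + 9·3 + -5·-1.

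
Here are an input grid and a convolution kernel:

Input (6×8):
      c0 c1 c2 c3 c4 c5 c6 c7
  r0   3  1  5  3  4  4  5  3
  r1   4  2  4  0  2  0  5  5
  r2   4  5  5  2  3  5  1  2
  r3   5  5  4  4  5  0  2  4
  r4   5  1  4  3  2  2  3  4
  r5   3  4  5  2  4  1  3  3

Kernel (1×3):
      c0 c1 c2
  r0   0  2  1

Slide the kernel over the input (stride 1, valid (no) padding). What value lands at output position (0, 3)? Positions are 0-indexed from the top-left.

12

The receptive field on the input at this output position is [3 4 4]. Elementwise product with the kernel and sum: 4·2 + 4·1.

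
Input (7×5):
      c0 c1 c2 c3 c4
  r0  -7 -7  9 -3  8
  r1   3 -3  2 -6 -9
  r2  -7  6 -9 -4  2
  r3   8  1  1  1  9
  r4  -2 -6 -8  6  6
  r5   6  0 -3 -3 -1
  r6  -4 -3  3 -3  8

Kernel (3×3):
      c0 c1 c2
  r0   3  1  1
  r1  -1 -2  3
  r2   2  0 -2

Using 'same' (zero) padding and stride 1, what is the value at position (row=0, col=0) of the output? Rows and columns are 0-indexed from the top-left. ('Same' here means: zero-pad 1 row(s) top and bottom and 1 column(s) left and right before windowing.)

The receptive field on the zero-padded input at this output position is [0 0 0 / 0 -7 -7 / 0 3 -3]. Elementwise product with the kernel and sum: 0·3 + 0·1 + 0·1 + 0·-1 + -7·-2 + -7·3 + 0·2 + -3·-2.

-1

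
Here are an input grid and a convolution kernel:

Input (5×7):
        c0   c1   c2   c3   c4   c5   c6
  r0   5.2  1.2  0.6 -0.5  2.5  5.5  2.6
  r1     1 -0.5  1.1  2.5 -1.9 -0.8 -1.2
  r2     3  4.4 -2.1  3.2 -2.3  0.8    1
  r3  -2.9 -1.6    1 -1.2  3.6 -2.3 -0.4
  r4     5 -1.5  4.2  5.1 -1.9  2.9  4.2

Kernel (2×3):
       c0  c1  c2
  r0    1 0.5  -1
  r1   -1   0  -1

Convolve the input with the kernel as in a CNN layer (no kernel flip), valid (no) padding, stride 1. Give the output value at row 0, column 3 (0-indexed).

The receptive field on the input at this output position is [-0.5 2.5 5.5 / 2.5 -1.9 -0.8]. Elementwise product with the kernel and sum: -0.5·1 + 2.5·0.5 + 5.5·-1 + 2.5·-1 + -0.8·-1.

-6.45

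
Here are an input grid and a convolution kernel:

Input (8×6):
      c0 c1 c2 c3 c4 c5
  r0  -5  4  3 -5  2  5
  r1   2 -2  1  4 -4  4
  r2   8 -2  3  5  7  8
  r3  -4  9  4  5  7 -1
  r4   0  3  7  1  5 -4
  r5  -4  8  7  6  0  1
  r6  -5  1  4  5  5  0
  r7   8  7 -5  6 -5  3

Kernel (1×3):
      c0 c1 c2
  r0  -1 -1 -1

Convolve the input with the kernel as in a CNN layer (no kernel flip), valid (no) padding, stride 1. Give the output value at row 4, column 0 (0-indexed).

-10

The receptive field on the input at this output position is [0 3 7]. Elementwise product with the kernel and sum: 0·-1 + 3·-1 + 7·-1.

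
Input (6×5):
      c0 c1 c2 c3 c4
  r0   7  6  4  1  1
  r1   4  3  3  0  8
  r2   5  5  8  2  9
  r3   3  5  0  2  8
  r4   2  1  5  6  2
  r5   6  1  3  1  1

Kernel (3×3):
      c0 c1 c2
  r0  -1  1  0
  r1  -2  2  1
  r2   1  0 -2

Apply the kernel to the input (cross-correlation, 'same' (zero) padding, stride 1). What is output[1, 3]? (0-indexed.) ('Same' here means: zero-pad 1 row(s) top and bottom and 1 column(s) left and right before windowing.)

The receptive field on the zero-padded input at this output position is [4 1 1 / 3 0 8 / 8 2 9]. Elementwise product with the kernel and sum: 4·-1 + 1·1 + 3·-2 + 0·2 + 8·1 + 8·1 + 9·-2.

-11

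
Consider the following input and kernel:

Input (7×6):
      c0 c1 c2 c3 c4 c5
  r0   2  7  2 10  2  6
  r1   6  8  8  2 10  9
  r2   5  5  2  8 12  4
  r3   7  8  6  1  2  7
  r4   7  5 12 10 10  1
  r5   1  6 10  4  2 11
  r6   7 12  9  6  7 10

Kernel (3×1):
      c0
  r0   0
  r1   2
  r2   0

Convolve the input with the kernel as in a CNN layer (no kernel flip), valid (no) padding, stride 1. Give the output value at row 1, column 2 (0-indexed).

4

The receptive field on the input at this output position is [8 / 2 / 6]. Elementwise product with the kernel and sum: 2·2.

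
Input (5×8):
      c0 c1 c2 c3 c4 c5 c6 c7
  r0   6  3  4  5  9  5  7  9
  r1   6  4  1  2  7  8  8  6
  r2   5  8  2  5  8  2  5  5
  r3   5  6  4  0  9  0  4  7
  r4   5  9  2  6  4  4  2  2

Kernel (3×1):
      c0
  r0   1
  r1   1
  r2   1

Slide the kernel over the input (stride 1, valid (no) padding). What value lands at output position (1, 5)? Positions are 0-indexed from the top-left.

The receptive field on the input at this output position is [8 / 2 / 0]. Elementwise product with the kernel and sum: 8·1 + 2·1 + 0·1.

10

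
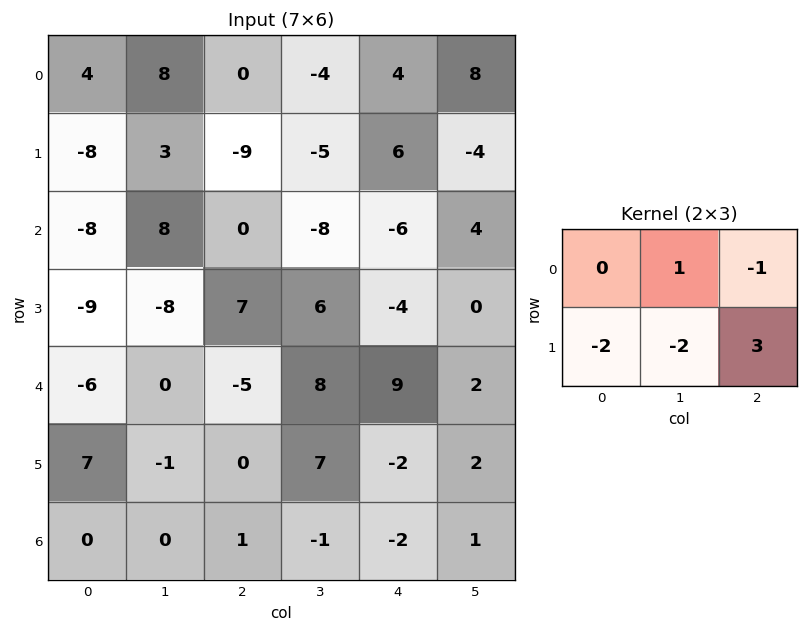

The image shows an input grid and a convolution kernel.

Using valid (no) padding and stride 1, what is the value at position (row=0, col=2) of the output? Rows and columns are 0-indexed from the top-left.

The receptive field on the input at this output position is [0 -4 4 / -9 -5 6]. Elementwise product with the kernel and sum: -4·1 + 4·-1 + -9·-2 + -5·-2 + 6·3.

38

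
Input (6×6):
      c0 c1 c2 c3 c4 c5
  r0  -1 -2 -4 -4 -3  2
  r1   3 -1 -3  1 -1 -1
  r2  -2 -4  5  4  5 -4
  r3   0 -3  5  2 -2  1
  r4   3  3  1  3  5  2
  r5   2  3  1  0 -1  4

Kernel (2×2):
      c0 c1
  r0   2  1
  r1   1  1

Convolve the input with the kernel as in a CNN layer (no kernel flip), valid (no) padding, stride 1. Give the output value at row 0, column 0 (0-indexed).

The receptive field on the input at this output position is [-1 -2 / 3 -1]. Elementwise product with the kernel and sum: -1·2 + -2·1 + 3·1 + -1·1.

-2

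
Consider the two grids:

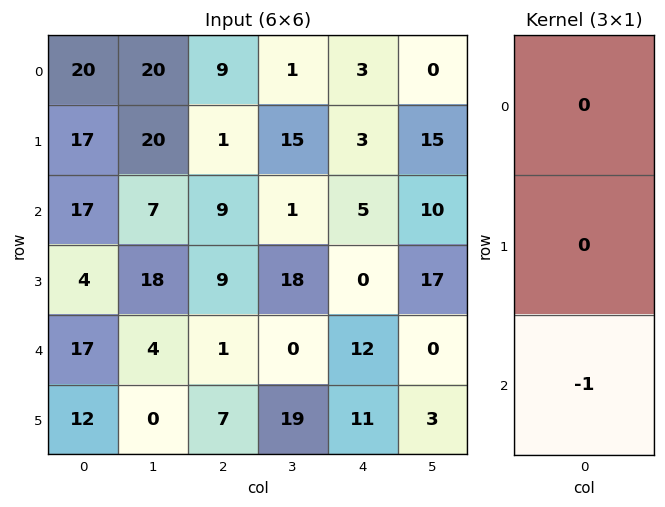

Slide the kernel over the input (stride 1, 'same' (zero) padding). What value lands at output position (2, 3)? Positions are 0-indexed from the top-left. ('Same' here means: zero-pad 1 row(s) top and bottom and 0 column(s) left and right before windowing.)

-18

The receptive field on the zero-padded input at this output position is [15 / 1 / 18]. Elementwise product with the kernel and sum: 18·-1.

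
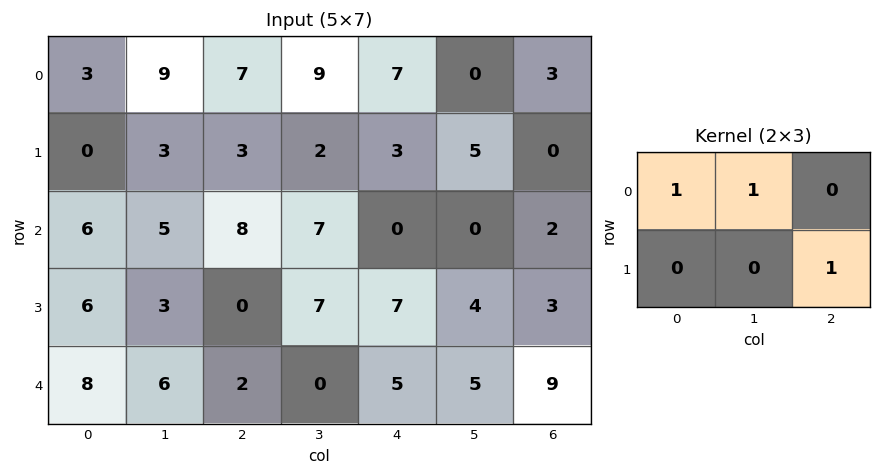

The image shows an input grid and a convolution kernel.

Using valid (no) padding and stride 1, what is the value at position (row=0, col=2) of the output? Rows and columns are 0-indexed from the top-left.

19

The receptive field on the input at this output position is [7 9 7 / 3 2 3]. Elementwise product with the kernel and sum: 7·1 + 9·1 + 3·1.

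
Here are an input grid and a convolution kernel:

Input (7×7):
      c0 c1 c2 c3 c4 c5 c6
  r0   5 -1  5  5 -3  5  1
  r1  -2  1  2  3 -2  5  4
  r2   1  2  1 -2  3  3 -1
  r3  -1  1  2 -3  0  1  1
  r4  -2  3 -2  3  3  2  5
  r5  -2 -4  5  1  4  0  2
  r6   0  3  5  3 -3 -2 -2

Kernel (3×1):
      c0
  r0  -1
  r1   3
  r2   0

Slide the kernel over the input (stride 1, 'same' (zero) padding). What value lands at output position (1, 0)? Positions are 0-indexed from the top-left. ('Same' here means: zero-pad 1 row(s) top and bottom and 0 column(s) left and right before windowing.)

-11

The receptive field on the zero-padded input at this output position is [5 / -2 / 1]. Elementwise product with the kernel and sum: 5·-1 + -2·3.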